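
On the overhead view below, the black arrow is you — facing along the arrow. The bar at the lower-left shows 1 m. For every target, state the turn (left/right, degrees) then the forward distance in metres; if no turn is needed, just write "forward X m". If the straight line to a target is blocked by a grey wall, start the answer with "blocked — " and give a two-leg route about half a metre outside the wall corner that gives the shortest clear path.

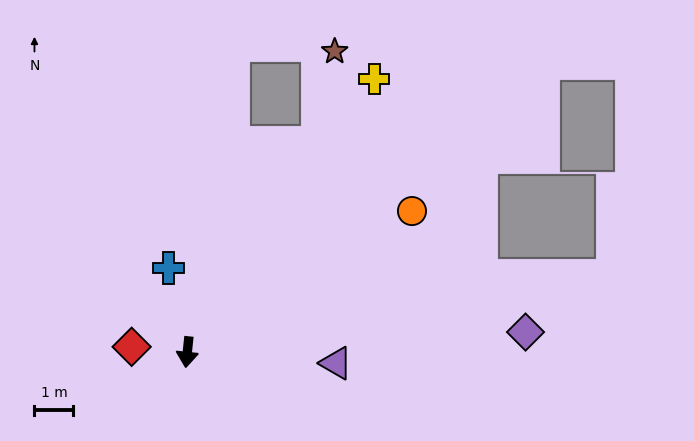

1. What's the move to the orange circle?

turn left 128°, forward 6.8 m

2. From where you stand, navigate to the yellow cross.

turn left 152°, forward 8.5 m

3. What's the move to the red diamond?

turn right 90°, forward 1.4 m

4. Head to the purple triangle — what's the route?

turn left 92°, forward 3.8 m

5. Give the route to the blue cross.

turn right 162°, forward 2.2 m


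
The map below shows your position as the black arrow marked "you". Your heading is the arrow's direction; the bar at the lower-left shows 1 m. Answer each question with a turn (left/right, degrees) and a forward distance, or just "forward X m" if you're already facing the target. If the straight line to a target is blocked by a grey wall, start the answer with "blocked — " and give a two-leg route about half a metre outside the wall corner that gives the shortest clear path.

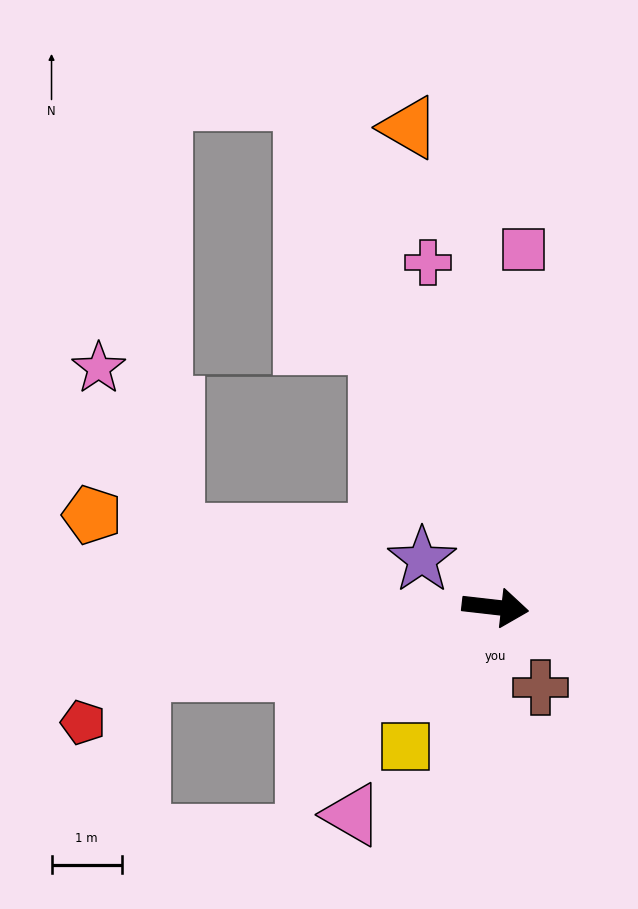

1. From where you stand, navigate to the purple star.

turn left 154°, forward 1.2 m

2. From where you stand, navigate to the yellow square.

turn right 116°, forward 2.4 m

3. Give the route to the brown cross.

turn right 54°, forward 1.3 m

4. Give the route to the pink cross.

turn left 108°, forward 5.0 m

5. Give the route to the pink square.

turn left 92°, forward 5.1 m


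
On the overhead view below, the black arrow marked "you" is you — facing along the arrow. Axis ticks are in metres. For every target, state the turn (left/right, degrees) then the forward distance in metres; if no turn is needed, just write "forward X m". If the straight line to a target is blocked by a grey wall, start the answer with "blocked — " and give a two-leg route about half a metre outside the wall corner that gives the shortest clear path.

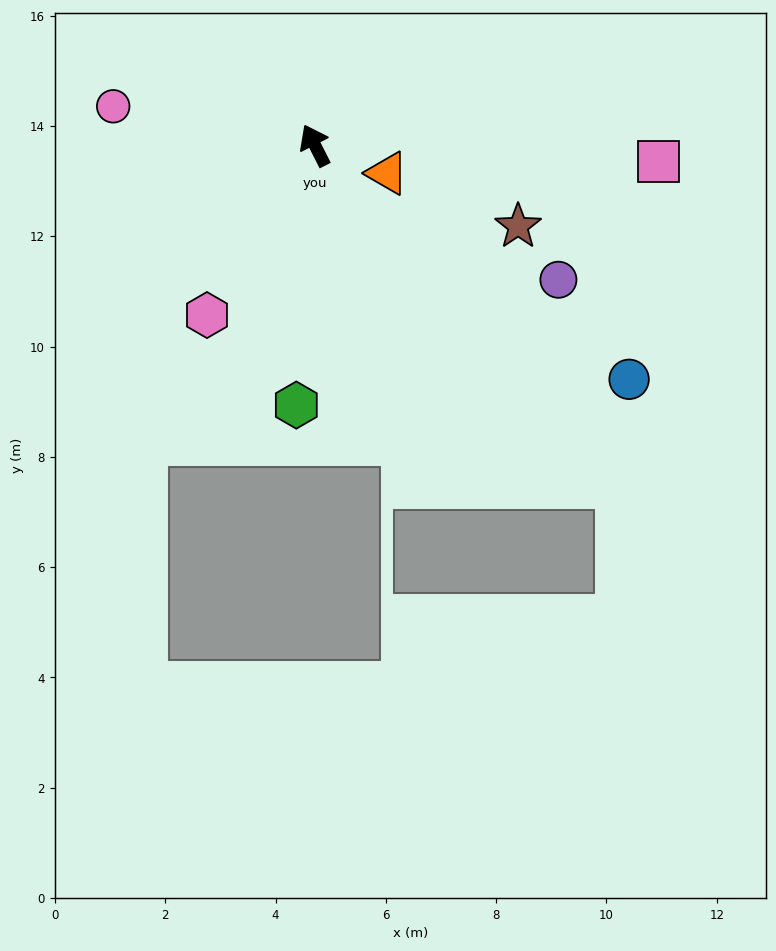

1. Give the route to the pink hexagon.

turn left 121°, forward 3.6 m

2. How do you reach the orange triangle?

turn right 138°, forward 1.4 m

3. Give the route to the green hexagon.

turn left 149°, forward 4.7 m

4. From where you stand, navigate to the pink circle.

turn left 52°, forward 3.7 m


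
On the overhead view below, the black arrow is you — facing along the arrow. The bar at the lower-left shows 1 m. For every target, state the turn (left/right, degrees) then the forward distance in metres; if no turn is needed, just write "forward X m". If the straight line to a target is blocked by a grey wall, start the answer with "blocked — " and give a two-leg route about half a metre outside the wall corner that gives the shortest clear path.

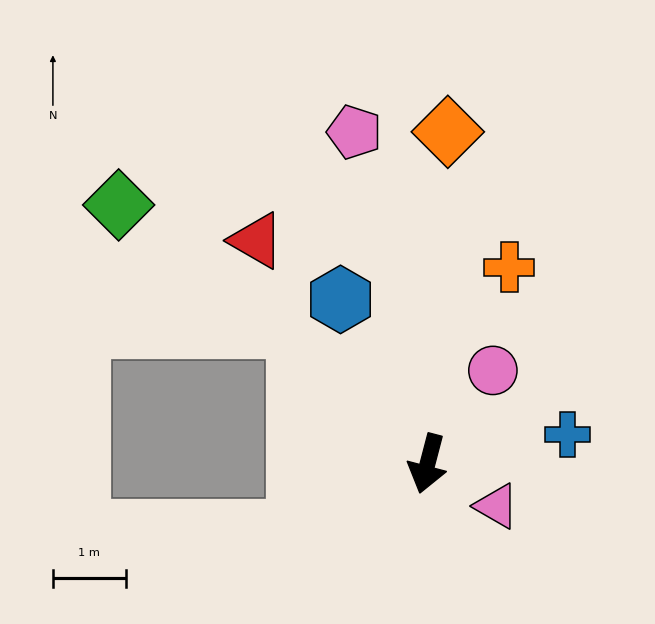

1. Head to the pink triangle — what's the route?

turn left 73°, forward 1.1 m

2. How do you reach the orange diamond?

turn right 169°, forward 4.6 m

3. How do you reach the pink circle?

turn left 160°, forward 1.6 m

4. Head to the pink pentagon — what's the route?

turn right 153°, forward 4.7 m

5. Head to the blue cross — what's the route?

turn left 117°, forward 2.0 m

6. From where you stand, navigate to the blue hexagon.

turn right 137°, forward 2.5 m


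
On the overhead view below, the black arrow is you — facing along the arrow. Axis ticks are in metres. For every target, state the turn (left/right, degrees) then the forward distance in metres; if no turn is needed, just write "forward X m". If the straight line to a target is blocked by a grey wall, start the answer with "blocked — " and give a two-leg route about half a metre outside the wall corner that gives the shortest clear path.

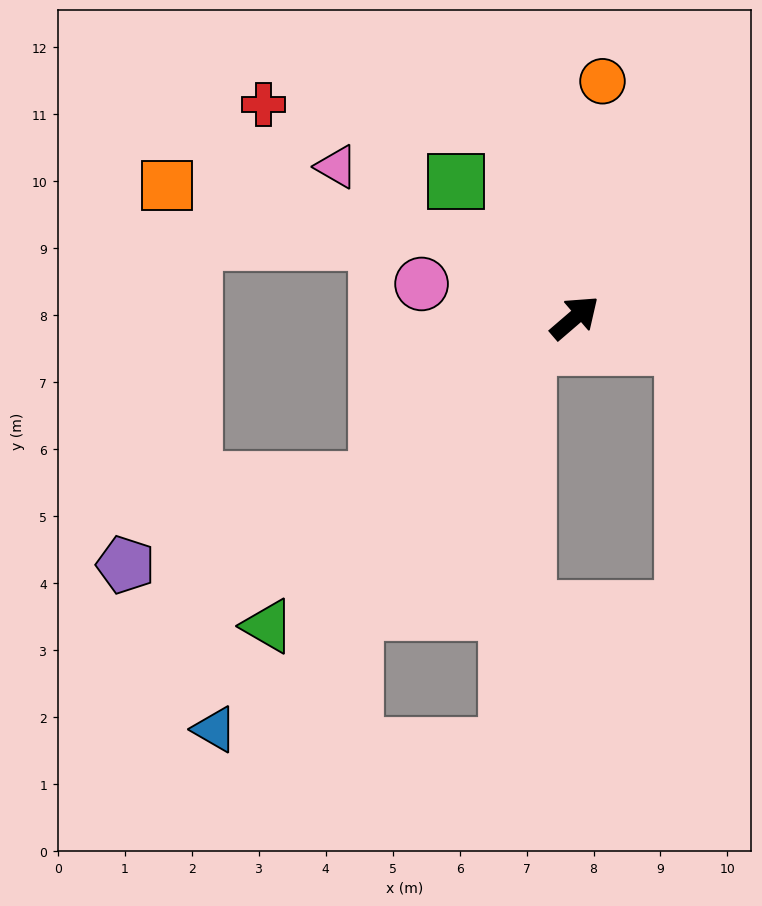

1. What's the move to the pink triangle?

turn left 107°, forward 4.2 m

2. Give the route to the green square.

turn left 90°, forward 2.7 m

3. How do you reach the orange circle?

turn left 43°, forward 3.6 m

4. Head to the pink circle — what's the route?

turn left 127°, forward 2.3 m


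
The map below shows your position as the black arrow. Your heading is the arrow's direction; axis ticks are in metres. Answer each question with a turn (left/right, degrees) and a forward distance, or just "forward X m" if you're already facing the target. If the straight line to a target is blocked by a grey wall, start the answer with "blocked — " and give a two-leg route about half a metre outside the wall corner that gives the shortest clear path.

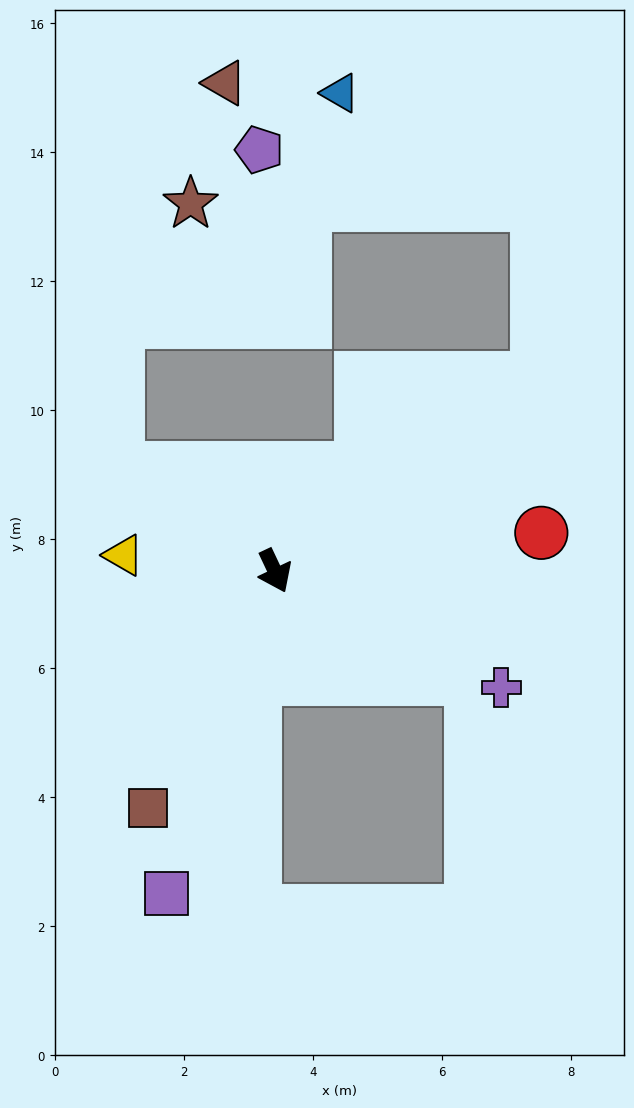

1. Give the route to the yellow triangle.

turn right 121°, forward 2.4 m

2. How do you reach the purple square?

turn right 44°, forward 5.3 m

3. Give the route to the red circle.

turn left 73°, forward 4.2 m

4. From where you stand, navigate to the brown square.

turn right 53°, forward 4.2 m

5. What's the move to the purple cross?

turn left 37°, forward 3.9 m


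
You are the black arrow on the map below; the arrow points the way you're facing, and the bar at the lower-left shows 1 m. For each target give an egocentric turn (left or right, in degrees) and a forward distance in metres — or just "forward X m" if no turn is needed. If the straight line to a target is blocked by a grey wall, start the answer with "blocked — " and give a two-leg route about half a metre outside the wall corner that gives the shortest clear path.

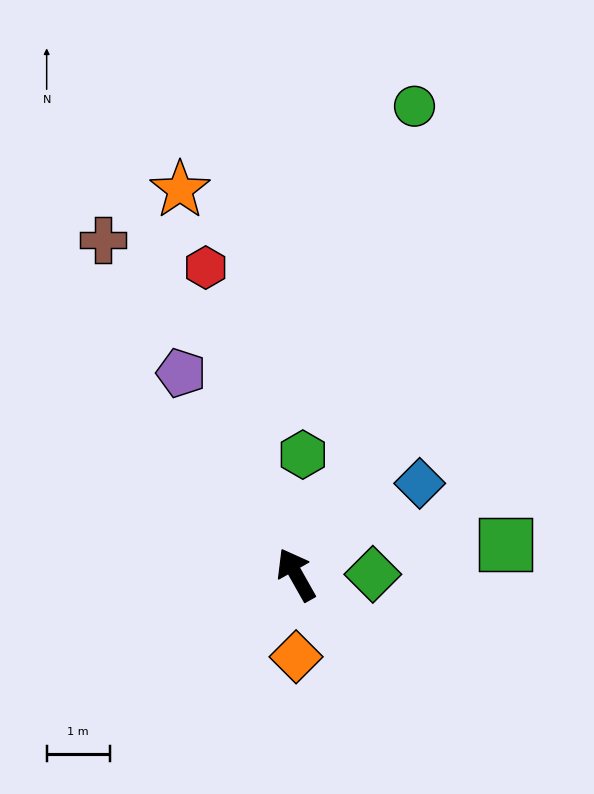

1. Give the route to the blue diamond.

turn right 83°, forward 2.4 m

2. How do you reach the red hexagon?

turn right 13°, forward 5.1 m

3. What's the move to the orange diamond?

turn left 151°, forward 1.3 m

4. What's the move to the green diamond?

turn right 119°, forward 1.2 m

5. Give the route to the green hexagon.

turn right 33°, forward 1.9 m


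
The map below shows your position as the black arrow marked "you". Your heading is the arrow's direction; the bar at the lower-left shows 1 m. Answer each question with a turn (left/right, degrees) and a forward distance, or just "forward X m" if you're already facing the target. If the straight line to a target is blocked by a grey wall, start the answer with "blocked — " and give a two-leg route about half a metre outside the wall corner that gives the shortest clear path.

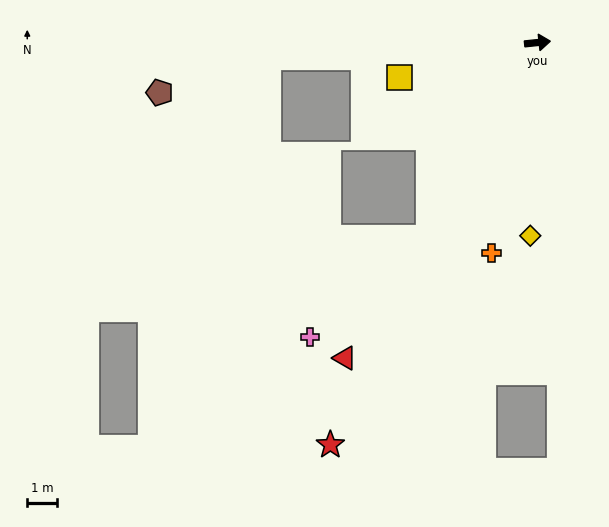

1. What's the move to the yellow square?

turn right 172°, forward 4.8 m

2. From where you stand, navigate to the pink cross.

blocked — turn right 125°, forward 7.5 m, then turn right 21°, forward 5.2 m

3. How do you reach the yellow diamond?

turn right 98°, forward 6.5 m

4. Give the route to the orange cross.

turn right 108°, forward 7.2 m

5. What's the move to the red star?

turn right 123°, forward 15.1 m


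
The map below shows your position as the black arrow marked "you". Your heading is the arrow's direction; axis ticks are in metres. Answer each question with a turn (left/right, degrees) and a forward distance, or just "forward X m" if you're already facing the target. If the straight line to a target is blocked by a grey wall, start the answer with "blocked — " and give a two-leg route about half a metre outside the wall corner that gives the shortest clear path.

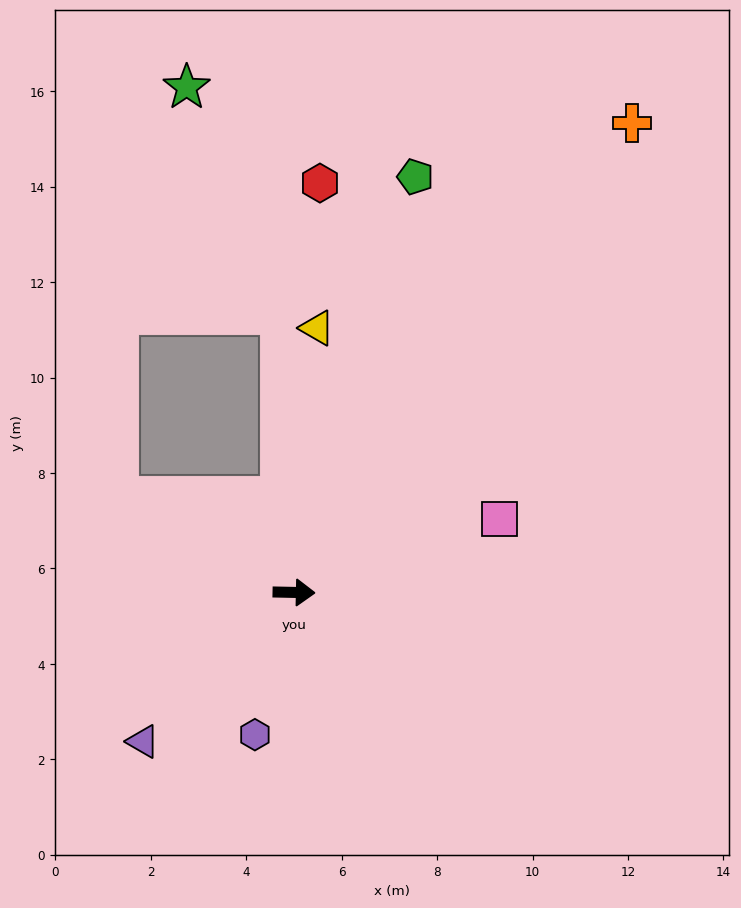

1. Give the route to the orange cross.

turn left 55°, forward 12.1 m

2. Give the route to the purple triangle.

turn right 134°, forward 4.4 m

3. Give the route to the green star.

blocked — turn left 94°, forward 5.8 m, then turn left 20°, forward 5.2 m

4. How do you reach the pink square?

turn left 21°, forward 4.6 m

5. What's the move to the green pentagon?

turn left 75°, forward 9.1 m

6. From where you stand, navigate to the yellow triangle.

turn left 86°, forward 5.6 m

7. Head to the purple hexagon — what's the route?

turn right 104°, forward 3.1 m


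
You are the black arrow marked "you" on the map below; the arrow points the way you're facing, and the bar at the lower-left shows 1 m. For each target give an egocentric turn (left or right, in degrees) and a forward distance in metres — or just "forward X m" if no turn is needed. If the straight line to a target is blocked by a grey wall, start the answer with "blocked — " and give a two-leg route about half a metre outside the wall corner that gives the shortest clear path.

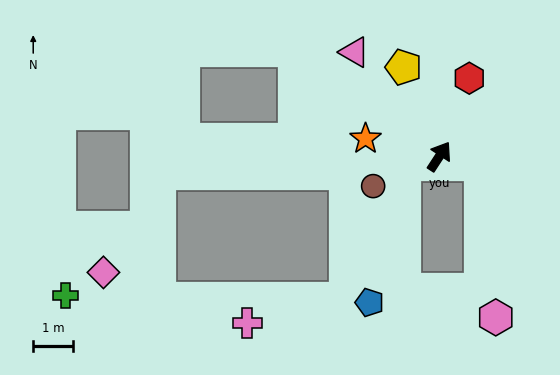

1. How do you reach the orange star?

turn left 110°, forward 1.9 m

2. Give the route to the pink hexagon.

blocked — turn right 68°, forward 1.1 m, then turn right 73°, forward 3.9 m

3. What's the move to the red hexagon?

turn left 12°, forward 2.1 m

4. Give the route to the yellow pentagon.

turn left 55°, forward 2.4 m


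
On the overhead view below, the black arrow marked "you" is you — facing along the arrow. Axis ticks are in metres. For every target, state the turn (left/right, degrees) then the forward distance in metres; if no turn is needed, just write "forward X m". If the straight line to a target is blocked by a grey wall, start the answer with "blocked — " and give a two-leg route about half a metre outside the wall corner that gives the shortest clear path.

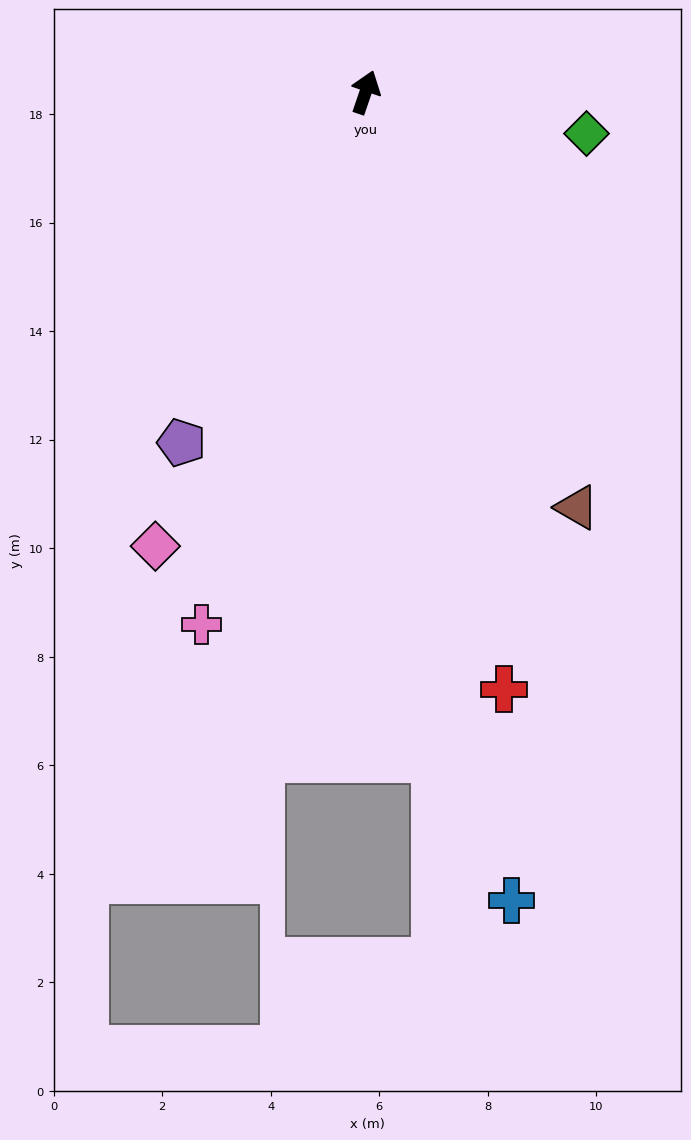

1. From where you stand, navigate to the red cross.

turn right 148°, forward 11.3 m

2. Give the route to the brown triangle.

turn right 134°, forward 8.6 m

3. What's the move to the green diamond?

turn right 82°, forward 4.1 m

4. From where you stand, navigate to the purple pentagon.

turn left 171°, forward 7.3 m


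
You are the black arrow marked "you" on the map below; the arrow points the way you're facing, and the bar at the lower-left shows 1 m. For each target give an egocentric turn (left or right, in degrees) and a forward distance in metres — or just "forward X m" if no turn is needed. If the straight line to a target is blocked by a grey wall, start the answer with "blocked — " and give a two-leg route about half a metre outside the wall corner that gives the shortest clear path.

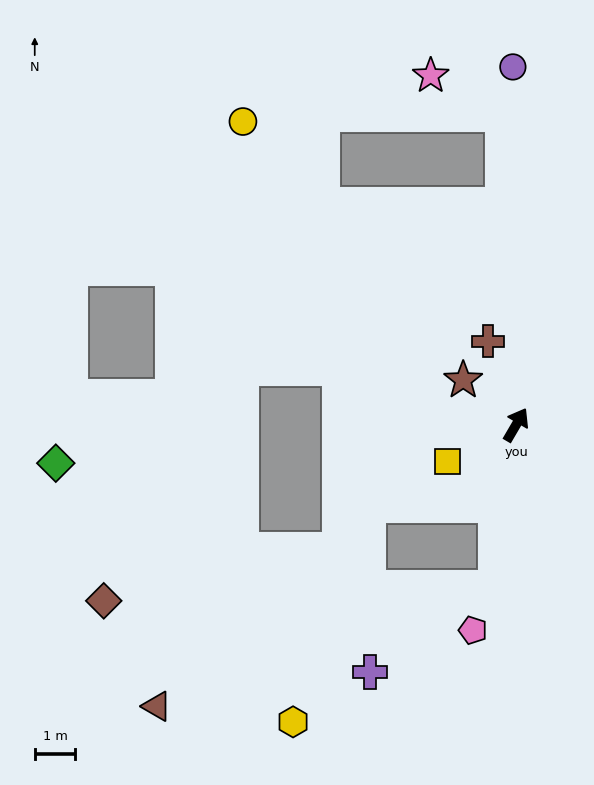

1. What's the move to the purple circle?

turn left 31°, forward 8.8 m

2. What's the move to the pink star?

blocked — turn left 33°, forward 7.6 m, then turn left 58°, forward 2.0 m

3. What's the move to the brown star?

turn left 80°, forward 1.7 m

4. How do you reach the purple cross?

blocked — turn right 157°, forward 4.0 m, then turn right 49°, forward 3.7 m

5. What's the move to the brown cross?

turn left 49°, forward 2.2 m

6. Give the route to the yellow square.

turn left 148°, forward 1.9 m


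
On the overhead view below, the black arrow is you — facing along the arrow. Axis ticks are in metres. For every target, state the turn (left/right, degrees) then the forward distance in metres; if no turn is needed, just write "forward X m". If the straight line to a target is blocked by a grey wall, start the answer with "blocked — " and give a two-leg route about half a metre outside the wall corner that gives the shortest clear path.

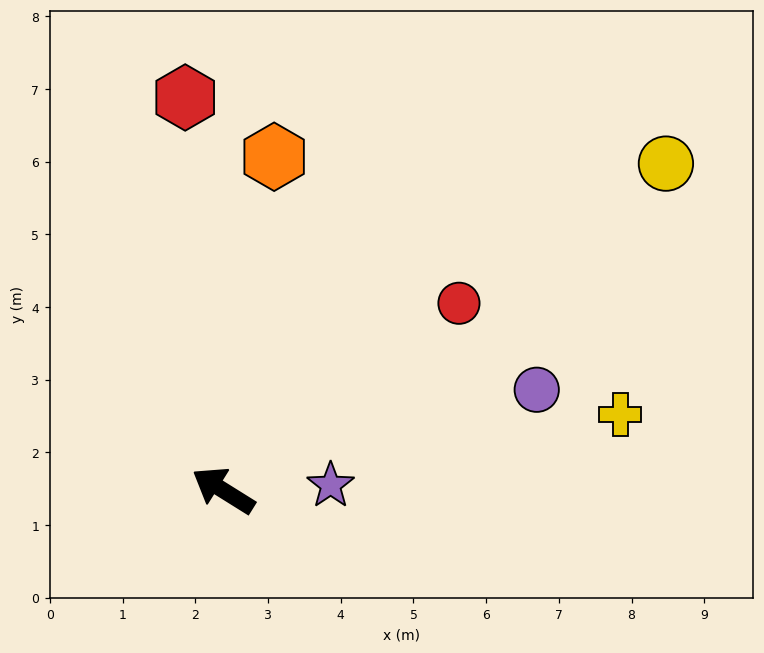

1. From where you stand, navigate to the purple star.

turn right 145°, forward 1.5 m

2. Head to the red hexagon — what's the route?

turn right 52°, forward 5.4 m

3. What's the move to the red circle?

turn right 110°, forward 4.1 m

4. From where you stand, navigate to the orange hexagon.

turn right 67°, forward 4.6 m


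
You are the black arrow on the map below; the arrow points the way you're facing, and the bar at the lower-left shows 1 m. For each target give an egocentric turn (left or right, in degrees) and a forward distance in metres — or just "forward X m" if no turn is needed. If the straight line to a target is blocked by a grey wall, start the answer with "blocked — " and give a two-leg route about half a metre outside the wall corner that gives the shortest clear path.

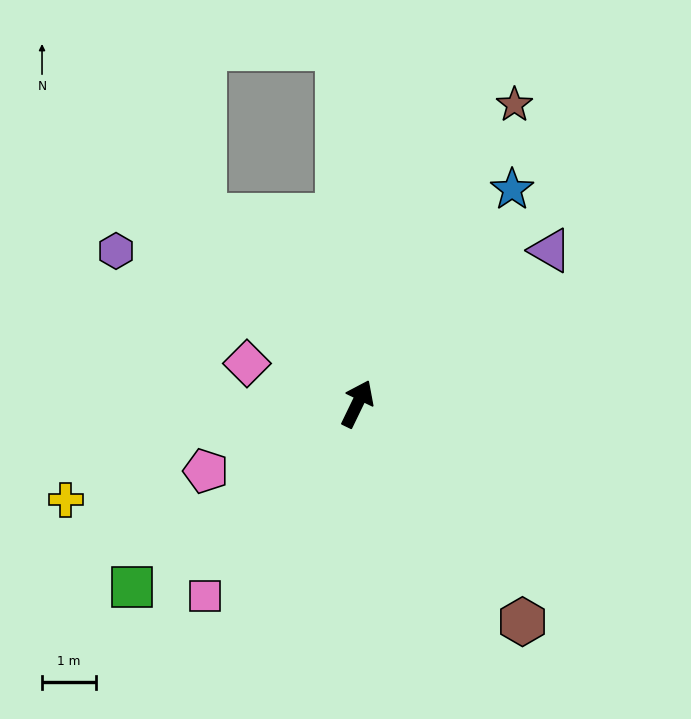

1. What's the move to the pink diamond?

turn left 96°, forward 2.2 m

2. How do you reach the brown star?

forward 6.3 m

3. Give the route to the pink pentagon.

turn left 140°, forward 3.1 m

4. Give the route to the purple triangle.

turn right 26°, forward 4.6 m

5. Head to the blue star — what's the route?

turn right 10°, forward 4.9 m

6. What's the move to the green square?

turn left 155°, forward 5.4 m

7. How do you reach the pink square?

turn left 167°, forward 4.6 m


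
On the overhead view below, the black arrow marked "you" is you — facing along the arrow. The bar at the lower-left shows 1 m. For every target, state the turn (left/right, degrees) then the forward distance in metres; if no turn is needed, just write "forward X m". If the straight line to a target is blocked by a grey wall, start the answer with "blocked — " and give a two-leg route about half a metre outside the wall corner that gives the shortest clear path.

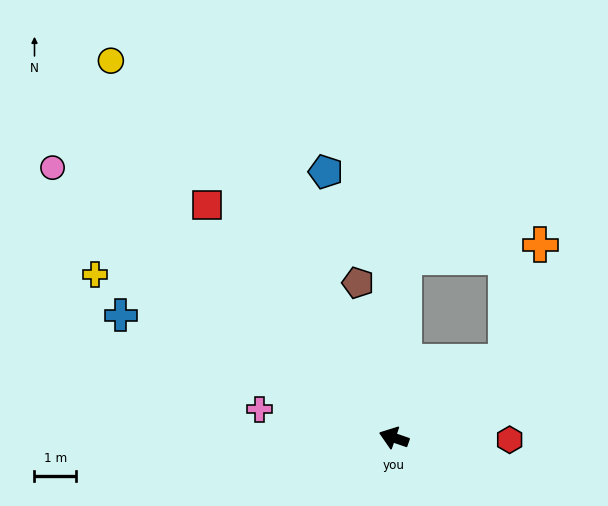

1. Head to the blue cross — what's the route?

turn right 5°, forward 7.2 m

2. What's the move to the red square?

turn right 32°, forward 7.2 m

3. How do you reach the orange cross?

blocked — turn right 127°, forward 3.3 m, then turn left 39°, forward 2.9 m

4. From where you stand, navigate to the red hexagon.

turn right 162°, forward 2.8 m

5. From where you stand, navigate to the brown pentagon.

turn right 58°, forward 3.8 m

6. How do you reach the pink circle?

turn right 19°, forward 10.5 m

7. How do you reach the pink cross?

turn left 7°, forward 3.3 m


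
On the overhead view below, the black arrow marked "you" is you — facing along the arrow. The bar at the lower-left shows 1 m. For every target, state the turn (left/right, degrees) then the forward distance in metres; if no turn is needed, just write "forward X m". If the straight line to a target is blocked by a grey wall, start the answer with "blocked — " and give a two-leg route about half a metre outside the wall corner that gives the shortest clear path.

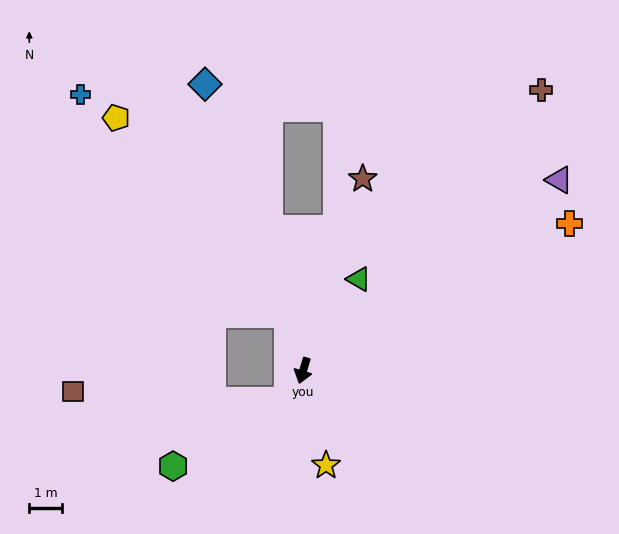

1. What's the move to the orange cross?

turn left 136°, forward 9.3 m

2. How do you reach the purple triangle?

turn left 143°, forward 9.8 m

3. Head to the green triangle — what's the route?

turn left 165°, forward 3.3 m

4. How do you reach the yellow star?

turn left 30°, forward 3.0 m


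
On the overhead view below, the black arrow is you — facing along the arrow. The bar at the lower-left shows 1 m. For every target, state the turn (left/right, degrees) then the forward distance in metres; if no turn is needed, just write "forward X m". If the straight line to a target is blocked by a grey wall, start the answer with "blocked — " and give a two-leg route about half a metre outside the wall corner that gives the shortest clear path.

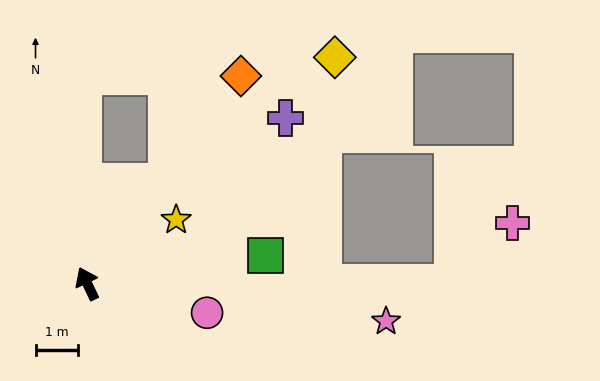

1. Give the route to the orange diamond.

turn right 62°, forward 6.0 m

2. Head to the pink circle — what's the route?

turn right 129°, forward 2.9 m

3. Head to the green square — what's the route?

turn right 106°, forward 4.2 m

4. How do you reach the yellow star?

turn right 80°, forward 2.6 m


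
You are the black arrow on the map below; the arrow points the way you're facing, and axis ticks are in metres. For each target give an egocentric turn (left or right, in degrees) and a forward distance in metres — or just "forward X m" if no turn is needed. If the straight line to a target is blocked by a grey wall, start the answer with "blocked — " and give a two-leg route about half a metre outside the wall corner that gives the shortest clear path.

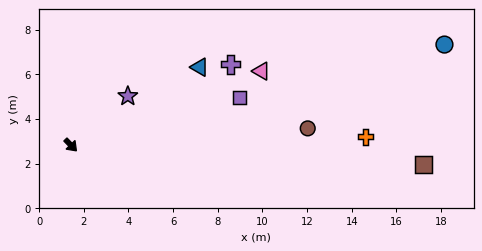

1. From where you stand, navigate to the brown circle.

turn left 50°, forward 10.6 m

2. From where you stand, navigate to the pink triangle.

turn left 67°, forward 9.2 m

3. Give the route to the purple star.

turn left 87°, forward 3.4 m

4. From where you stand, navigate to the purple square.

turn left 62°, forward 7.8 m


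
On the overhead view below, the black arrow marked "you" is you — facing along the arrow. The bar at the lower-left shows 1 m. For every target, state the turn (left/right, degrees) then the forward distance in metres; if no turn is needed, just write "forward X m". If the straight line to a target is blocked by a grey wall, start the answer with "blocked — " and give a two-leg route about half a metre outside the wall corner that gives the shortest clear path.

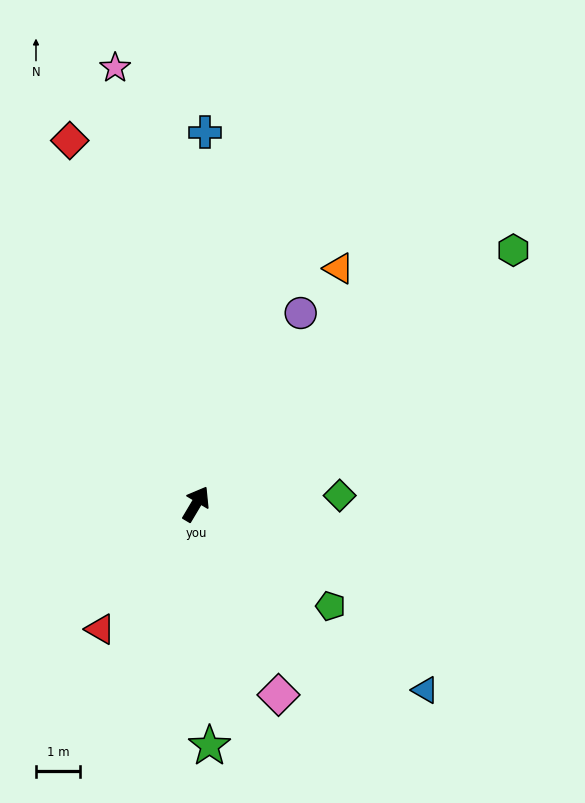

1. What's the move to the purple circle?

turn left 2°, forward 4.9 m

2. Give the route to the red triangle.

turn left 173°, forward 3.5 m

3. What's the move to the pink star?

turn left 41°, forward 10.0 m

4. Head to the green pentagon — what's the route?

turn right 97°, forward 3.8 m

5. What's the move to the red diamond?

turn left 50°, forward 8.7 m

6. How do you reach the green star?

turn right 146°, forward 5.5 m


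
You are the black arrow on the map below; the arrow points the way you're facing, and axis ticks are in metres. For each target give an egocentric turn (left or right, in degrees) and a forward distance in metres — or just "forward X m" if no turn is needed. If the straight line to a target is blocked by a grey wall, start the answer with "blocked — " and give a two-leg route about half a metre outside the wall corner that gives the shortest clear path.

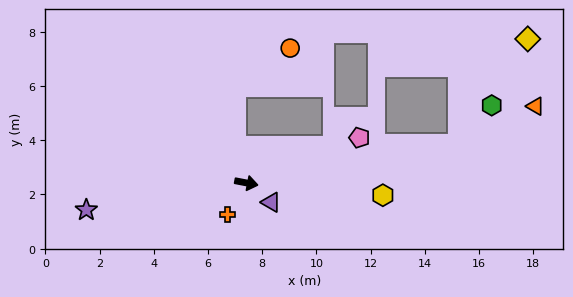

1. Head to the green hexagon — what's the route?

blocked — turn left 21°, forward 8.0 m, then turn left 41°, forward 1.9 m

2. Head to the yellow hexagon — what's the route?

turn left 6°, forward 5.1 m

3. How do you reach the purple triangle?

turn right 27°, forward 1.2 m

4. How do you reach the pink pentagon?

turn left 33°, forward 4.5 m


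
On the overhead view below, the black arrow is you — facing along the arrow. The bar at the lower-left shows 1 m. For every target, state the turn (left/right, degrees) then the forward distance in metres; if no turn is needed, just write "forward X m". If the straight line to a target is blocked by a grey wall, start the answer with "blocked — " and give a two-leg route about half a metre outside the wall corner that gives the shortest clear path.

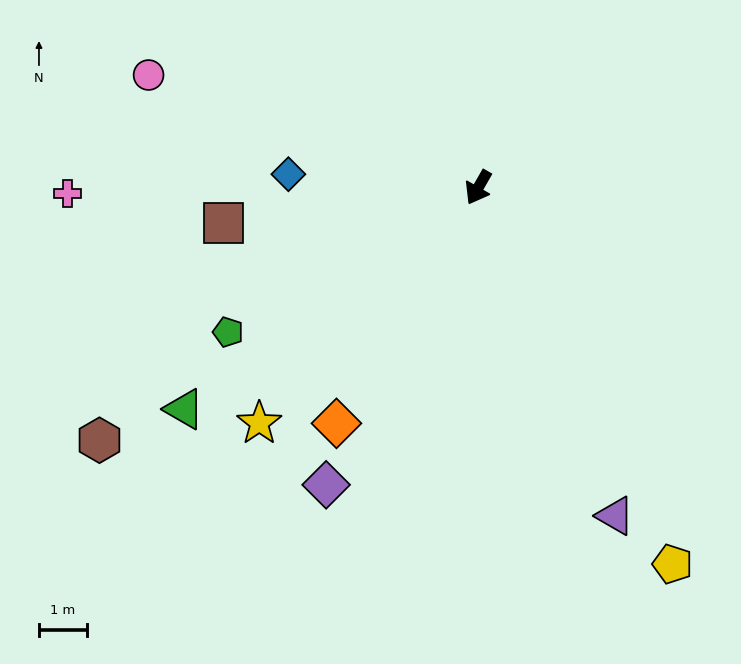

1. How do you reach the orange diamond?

forward 5.8 m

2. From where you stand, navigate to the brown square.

turn right 52°, forward 5.4 m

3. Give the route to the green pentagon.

turn right 30°, forward 6.1 m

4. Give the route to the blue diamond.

turn right 64°, forward 4.0 m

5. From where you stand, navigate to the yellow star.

turn right 13°, forward 6.7 m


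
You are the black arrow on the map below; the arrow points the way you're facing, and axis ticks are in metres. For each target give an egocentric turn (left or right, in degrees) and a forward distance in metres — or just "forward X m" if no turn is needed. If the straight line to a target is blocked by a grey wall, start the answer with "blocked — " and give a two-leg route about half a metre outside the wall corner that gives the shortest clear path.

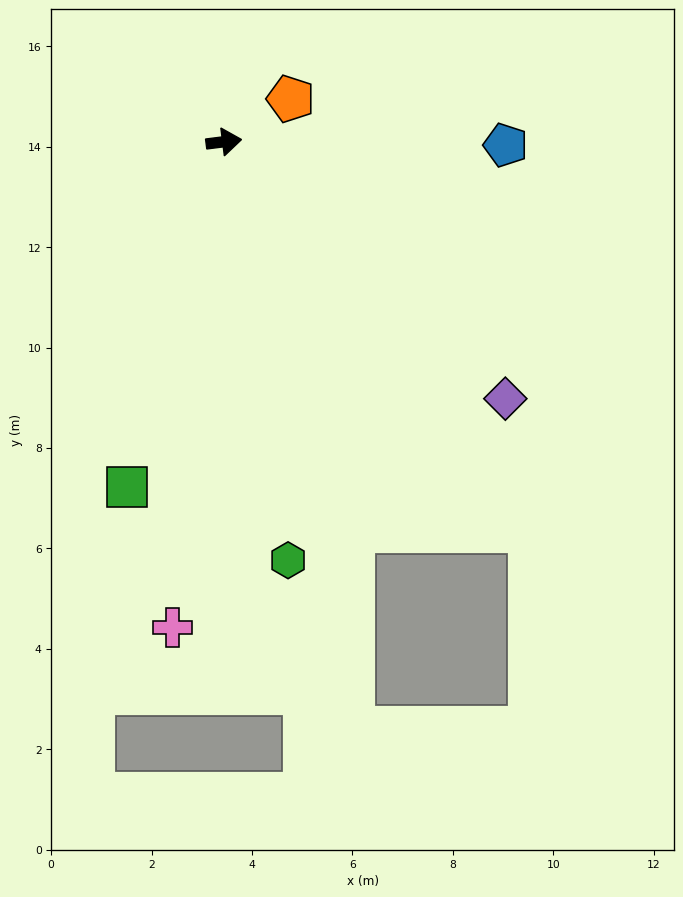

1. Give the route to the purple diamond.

turn right 50°, forward 7.6 m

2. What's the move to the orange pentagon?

turn left 26°, forward 1.6 m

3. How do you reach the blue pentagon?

turn right 8°, forward 5.6 m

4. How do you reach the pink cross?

turn right 103°, forward 9.7 m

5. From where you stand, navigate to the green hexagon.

turn right 88°, forward 8.4 m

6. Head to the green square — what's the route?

turn right 113°, forward 7.1 m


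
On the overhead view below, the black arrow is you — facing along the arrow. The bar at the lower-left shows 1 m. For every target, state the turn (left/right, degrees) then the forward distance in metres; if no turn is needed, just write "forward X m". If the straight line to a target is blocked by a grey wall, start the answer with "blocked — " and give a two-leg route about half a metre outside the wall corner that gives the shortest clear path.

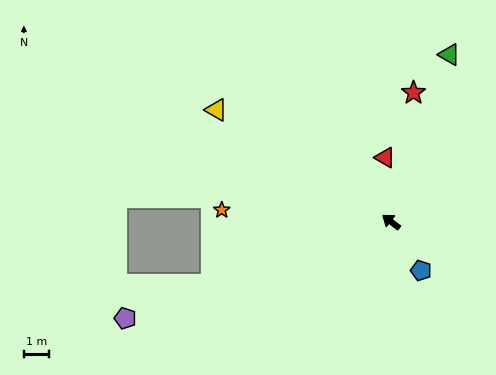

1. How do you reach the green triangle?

turn right 72°, forward 7.1 m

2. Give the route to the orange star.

turn left 34°, forward 6.8 m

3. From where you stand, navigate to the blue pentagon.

turn left 159°, forward 2.3 m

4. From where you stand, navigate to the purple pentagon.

turn left 57°, forward 11.3 m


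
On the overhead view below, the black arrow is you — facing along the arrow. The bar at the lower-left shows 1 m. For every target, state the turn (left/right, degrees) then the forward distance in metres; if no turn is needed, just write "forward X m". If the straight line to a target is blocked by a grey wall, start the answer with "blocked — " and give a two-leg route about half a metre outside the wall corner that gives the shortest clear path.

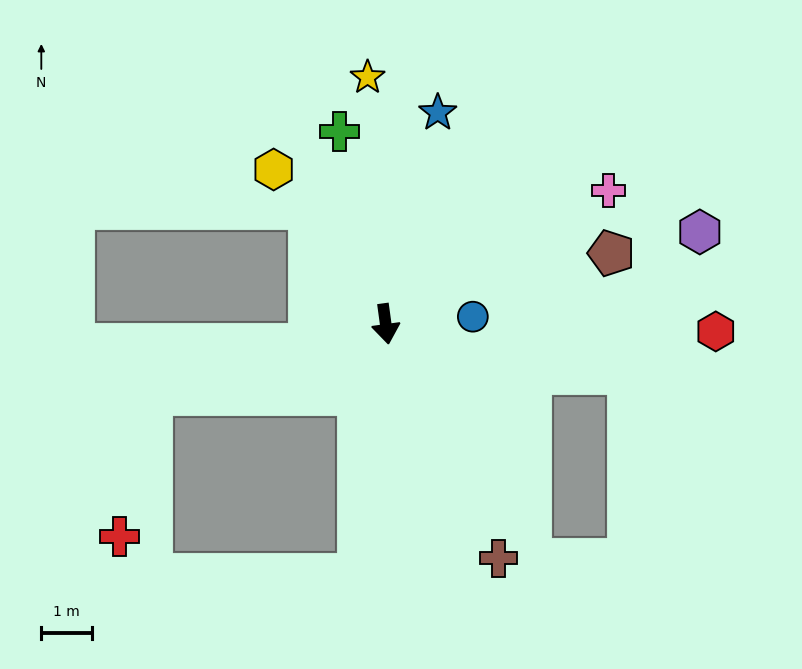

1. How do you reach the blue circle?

turn left 87°, forward 1.7 m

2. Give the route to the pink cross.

turn left 113°, forward 5.2 m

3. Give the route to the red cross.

blocked — turn right 81°, forward 4.9 m, then turn left 60°, forward 2.9 m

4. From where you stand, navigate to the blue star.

turn left 158°, forward 4.3 m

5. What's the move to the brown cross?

turn left 18°, forward 5.2 m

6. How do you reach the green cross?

turn right 174°, forward 3.9 m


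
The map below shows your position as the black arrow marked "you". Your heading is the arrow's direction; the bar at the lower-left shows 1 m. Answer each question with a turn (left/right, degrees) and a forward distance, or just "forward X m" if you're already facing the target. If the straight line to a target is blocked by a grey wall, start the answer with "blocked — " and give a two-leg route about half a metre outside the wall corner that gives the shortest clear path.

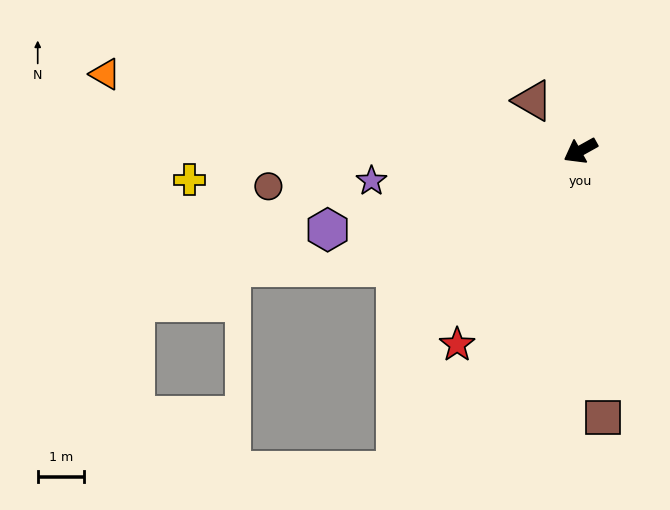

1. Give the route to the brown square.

turn left 66°, forward 5.8 m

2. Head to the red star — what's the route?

turn left 28°, forward 5.0 m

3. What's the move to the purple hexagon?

turn right 12°, forward 5.8 m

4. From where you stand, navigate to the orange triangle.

turn right 38°, forward 10.5 m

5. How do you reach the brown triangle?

turn right 76°, forward 1.5 m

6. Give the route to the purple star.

turn right 21°, forward 4.6 m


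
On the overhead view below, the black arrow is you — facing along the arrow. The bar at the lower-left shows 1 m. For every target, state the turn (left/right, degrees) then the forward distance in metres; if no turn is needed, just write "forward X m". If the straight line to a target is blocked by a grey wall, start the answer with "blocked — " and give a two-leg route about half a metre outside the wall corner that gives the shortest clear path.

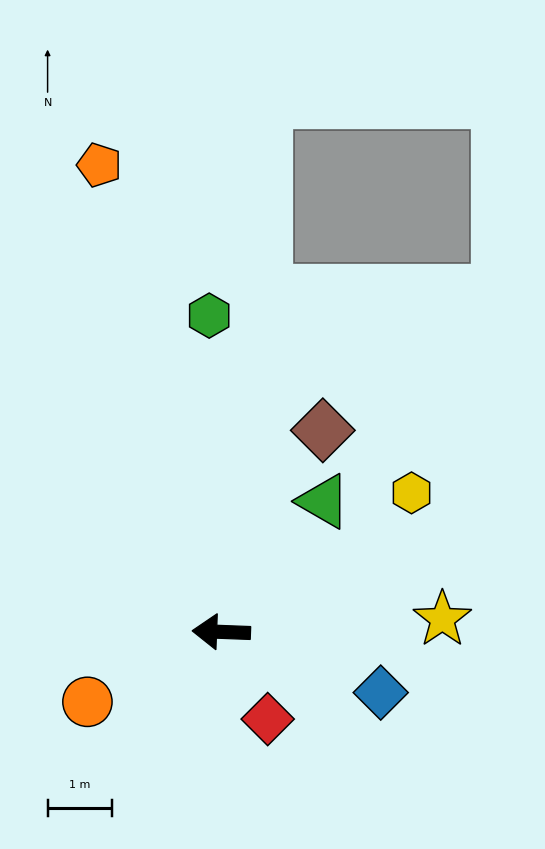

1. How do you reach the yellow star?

turn right 175°, forward 3.4 m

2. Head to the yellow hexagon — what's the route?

turn right 142°, forward 3.7 m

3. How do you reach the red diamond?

turn left 120°, forward 1.5 m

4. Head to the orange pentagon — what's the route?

turn right 73°, forward 7.5 m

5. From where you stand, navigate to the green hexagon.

turn right 86°, forward 4.9 m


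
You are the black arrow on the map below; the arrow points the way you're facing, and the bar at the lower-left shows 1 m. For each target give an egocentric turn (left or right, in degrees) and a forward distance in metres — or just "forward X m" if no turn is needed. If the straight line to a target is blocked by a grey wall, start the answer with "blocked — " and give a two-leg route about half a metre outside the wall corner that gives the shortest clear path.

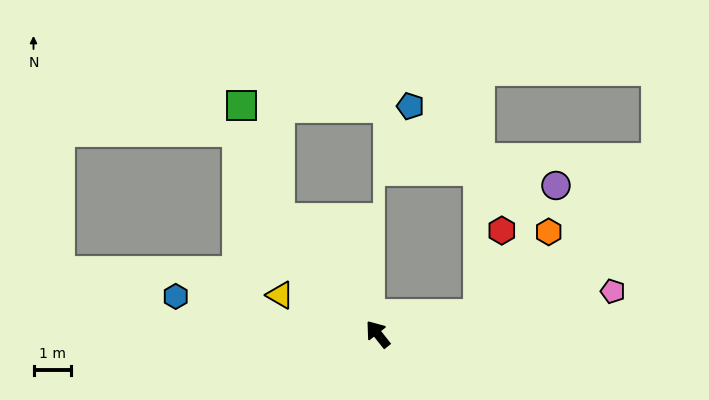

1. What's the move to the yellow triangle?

turn left 30°, forward 2.8 m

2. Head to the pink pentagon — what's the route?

turn right 118°, forward 6.4 m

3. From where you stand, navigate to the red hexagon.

blocked — turn right 118°, forward 2.8 m, then turn left 64°, forward 2.4 m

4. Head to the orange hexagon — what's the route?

blocked — turn right 118°, forward 2.8 m, then turn left 40°, forward 2.9 m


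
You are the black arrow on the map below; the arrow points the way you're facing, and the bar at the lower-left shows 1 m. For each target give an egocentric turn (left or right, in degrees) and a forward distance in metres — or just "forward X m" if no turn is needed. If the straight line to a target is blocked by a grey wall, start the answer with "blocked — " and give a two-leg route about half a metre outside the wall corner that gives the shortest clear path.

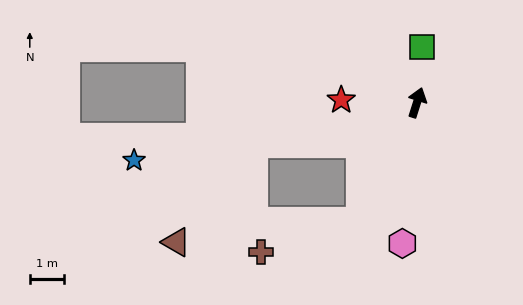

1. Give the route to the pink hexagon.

turn right 168°, forward 4.1 m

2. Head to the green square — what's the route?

turn left 12°, forward 1.6 m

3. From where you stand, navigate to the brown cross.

blocked — turn left 172°, forward 3.8 m, then turn right 47°, forward 3.0 m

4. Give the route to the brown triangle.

blocked — turn left 122°, forward 4.9 m, then turn left 37°, forward 3.6 m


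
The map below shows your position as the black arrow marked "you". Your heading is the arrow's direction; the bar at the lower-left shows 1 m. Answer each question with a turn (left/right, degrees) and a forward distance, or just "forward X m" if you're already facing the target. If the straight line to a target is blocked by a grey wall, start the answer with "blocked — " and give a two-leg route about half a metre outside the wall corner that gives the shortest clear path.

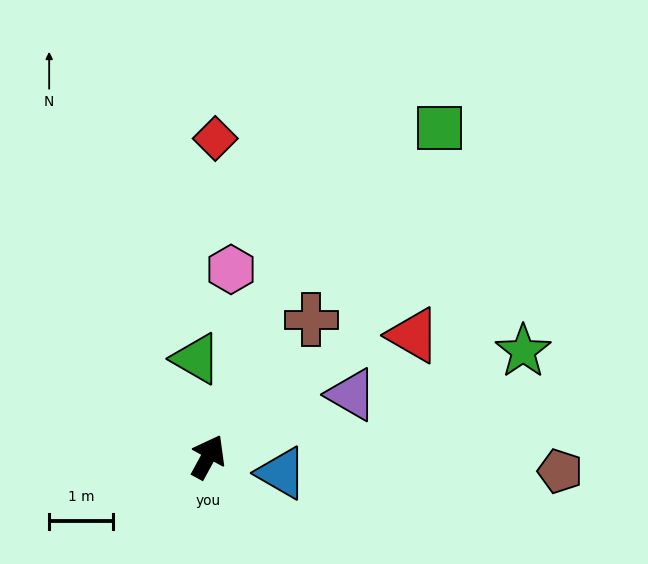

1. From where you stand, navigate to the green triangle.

turn left 36°, forward 1.6 m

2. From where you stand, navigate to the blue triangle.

turn right 74°, forward 1.2 m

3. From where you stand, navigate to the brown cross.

turn right 8°, forward 2.7 m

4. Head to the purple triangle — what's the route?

turn right 38°, forward 2.5 m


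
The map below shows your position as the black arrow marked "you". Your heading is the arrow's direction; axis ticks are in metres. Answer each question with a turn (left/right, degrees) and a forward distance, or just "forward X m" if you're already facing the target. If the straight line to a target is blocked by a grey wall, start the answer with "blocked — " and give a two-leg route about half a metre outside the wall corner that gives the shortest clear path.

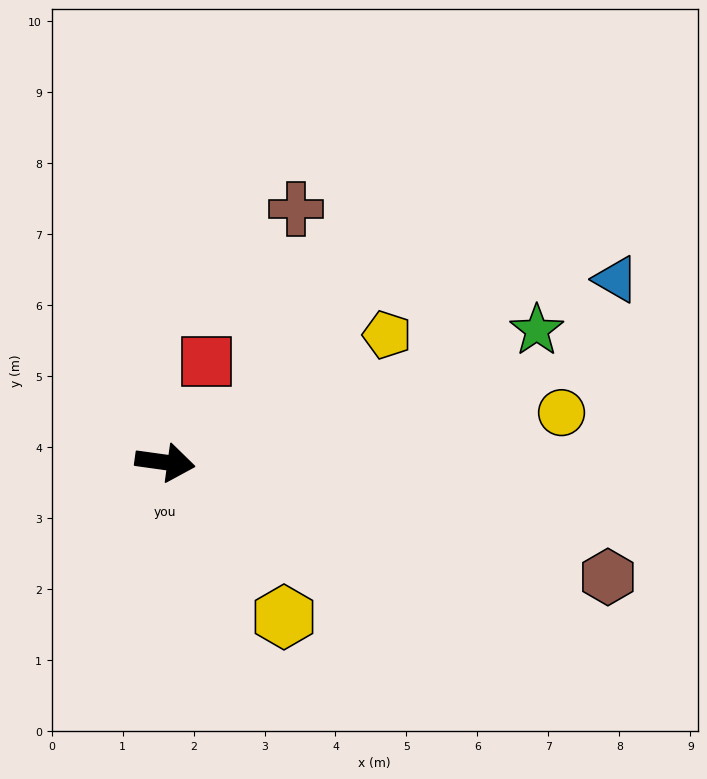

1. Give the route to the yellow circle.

turn left 15°, forward 5.6 m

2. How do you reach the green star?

turn left 27°, forward 5.6 m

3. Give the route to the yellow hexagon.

turn right 45°, forward 2.7 m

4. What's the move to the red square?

turn left 76°, forward 1.5 m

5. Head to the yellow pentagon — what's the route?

turn left 38°, forward 3.6 m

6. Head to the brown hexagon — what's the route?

turn right 7°, forward 6.4 m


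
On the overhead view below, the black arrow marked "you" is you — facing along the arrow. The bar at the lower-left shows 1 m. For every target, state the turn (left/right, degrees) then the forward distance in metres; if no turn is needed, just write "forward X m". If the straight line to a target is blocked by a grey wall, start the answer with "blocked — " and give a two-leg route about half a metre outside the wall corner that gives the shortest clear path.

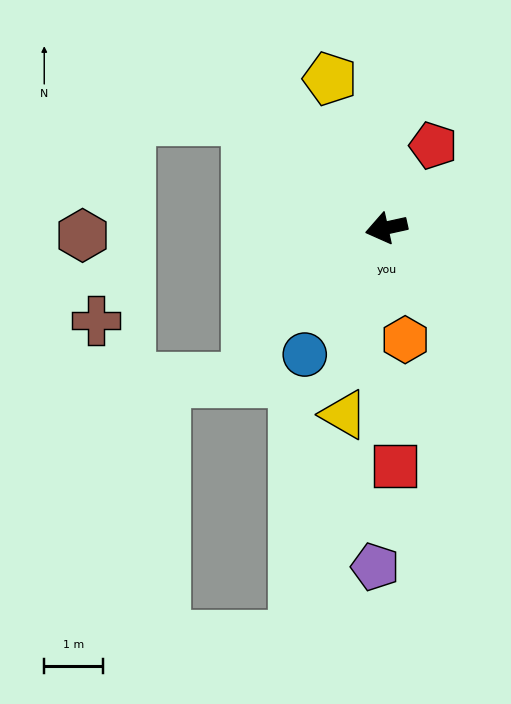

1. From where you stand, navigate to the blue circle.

turn left 45°, forward 2.6 m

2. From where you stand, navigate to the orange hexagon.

turn left 87°, forward 1.9 m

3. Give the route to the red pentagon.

turn right 132°, forward 1.6 m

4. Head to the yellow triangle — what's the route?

turn left 65°, forward 3.2 m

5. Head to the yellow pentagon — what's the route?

turn right 82°, forward 2.7 m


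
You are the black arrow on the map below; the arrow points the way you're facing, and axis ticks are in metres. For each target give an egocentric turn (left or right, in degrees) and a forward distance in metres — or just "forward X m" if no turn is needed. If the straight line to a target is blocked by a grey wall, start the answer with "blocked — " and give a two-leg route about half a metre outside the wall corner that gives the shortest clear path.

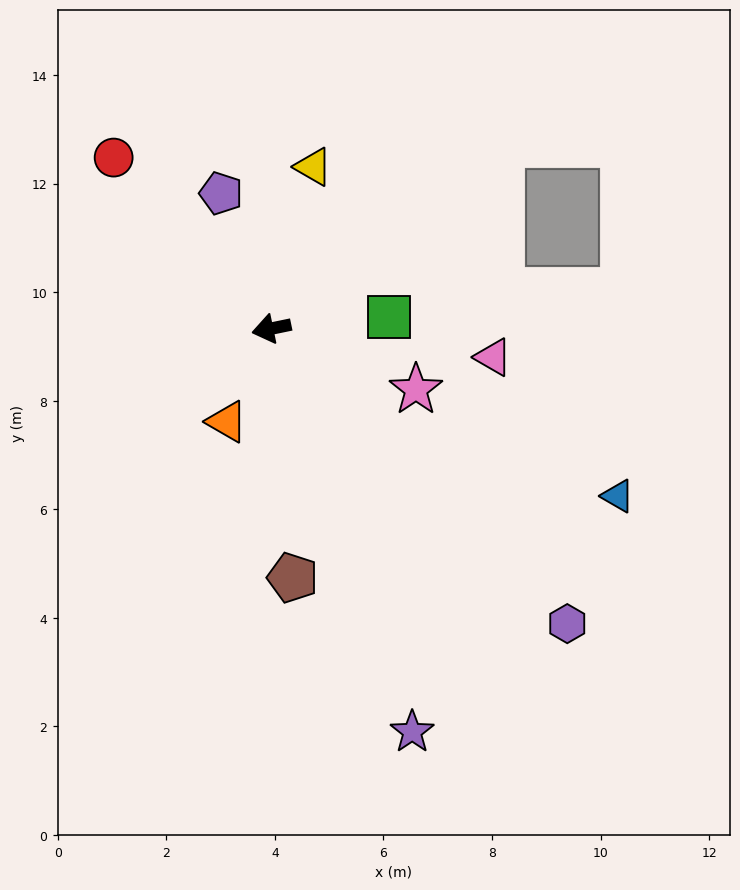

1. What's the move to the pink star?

turn left 145°, forward 2.9 m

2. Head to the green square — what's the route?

turn left 174°, forward 2.2 m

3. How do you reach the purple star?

turn left 98°, forward 7.9 m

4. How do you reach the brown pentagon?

turn left 83°, forward 4.6 m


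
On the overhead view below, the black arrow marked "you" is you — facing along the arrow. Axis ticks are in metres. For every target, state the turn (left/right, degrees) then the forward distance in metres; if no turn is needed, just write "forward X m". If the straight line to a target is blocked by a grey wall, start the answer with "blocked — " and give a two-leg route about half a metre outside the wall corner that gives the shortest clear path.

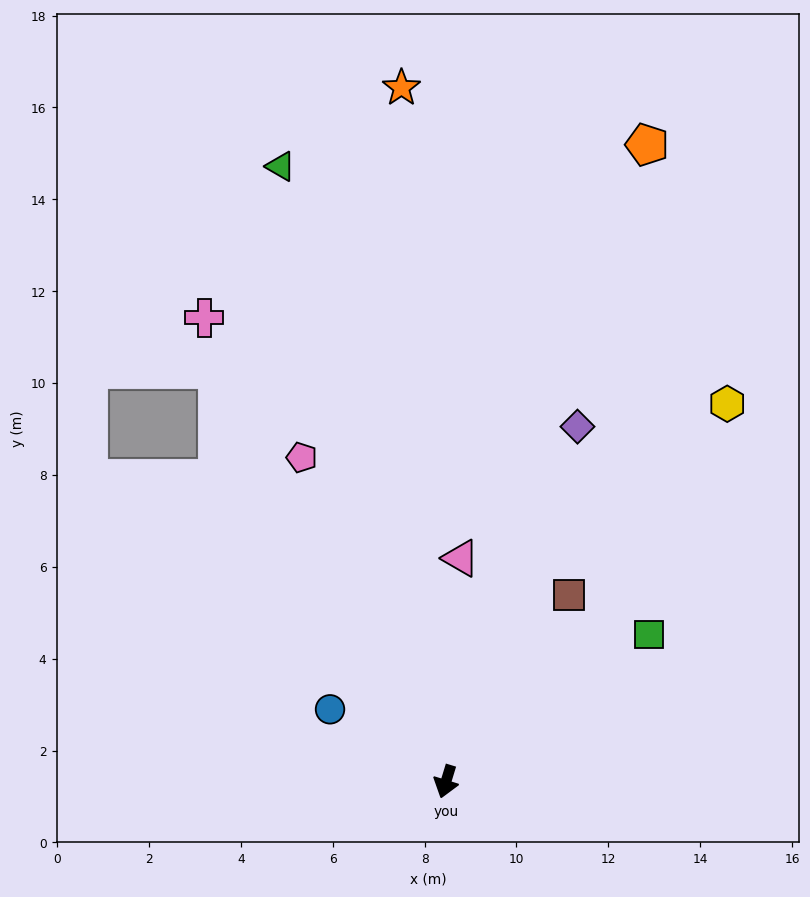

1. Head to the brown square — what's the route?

turn left 164°, forward 4.9 m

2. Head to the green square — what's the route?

turn left 143°, forward 5.5 m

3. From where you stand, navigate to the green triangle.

turn right 148°, forward 13.9 m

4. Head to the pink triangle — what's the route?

turn right 167°, forward 4.9 m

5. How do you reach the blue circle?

turn right 105°, forward 3.0 m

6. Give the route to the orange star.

turn right 159°, forward 15.1 m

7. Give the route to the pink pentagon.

turn right 139°, forward 7.7 m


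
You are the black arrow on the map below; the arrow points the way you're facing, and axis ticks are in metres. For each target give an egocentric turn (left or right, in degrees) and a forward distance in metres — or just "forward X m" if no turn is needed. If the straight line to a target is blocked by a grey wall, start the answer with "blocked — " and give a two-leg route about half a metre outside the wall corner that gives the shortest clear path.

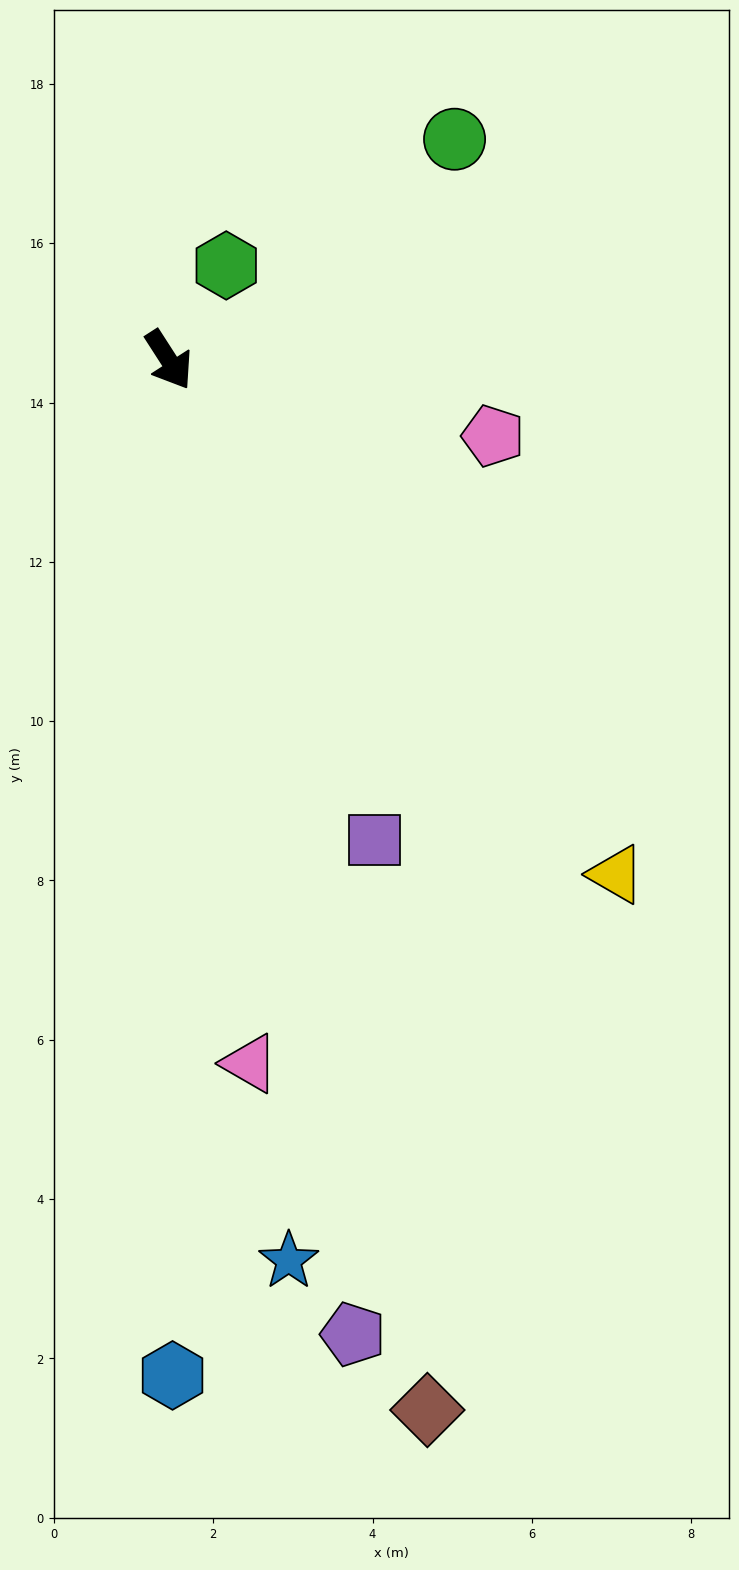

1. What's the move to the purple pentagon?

turn right 22°, forward 12.4 m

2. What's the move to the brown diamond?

turn right 19°, forward 13.6 m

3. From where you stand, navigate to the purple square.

turn right 10°, forward 6.6 m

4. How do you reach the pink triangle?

turn right 26°, forward 8.9 m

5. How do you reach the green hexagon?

turn left 116°, forward 1.4 m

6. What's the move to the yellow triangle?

turn left 8°, forward 8.6 m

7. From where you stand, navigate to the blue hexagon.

turn right 33°, forward 12.7 m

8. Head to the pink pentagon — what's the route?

turn left 44°, forward 4.2 m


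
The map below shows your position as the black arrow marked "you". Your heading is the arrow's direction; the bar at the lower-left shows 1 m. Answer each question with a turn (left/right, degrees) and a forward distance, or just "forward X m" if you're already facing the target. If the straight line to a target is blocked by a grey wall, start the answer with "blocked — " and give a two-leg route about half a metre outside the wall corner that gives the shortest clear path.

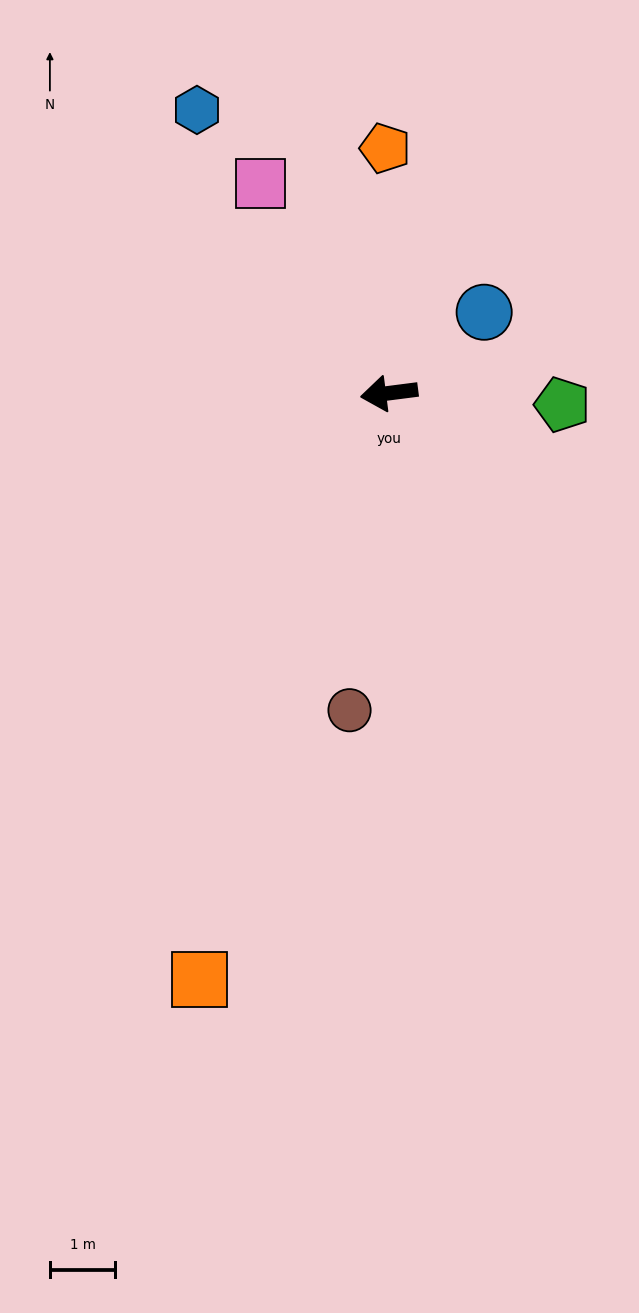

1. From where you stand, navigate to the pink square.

turn right 66°, forward 3.8 m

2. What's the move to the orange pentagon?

turn right 96°, forward 3.8 m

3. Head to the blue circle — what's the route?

turn right 147°, forward 1.9 m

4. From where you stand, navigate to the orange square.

turn left 65°, forward 9.5 m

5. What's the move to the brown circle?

turn left 76°, forward 4.9 m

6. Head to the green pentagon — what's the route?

turn left 169°, forward 2.7 m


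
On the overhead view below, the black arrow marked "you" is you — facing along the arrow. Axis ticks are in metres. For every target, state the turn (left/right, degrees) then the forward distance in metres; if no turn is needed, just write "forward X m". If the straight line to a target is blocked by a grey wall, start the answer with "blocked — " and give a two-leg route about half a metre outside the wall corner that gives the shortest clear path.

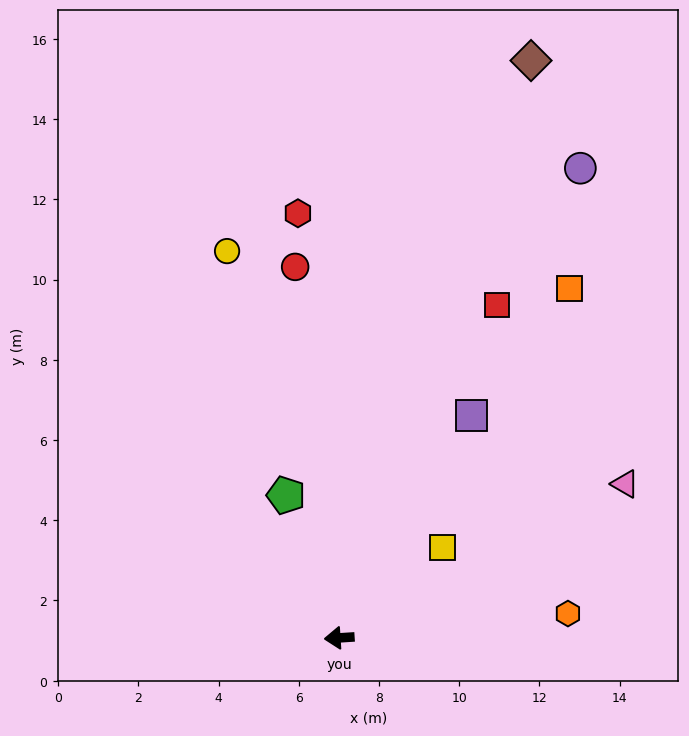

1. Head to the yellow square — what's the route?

turn right 142°, forward 3.4 m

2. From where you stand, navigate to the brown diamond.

turn right 112°, forward 15.2 m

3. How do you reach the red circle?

turn right 87°, forward 9.3 m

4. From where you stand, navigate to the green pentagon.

turn right 73°, forward 3.8 m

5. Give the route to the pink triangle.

turn right 155°, forward 8.1 m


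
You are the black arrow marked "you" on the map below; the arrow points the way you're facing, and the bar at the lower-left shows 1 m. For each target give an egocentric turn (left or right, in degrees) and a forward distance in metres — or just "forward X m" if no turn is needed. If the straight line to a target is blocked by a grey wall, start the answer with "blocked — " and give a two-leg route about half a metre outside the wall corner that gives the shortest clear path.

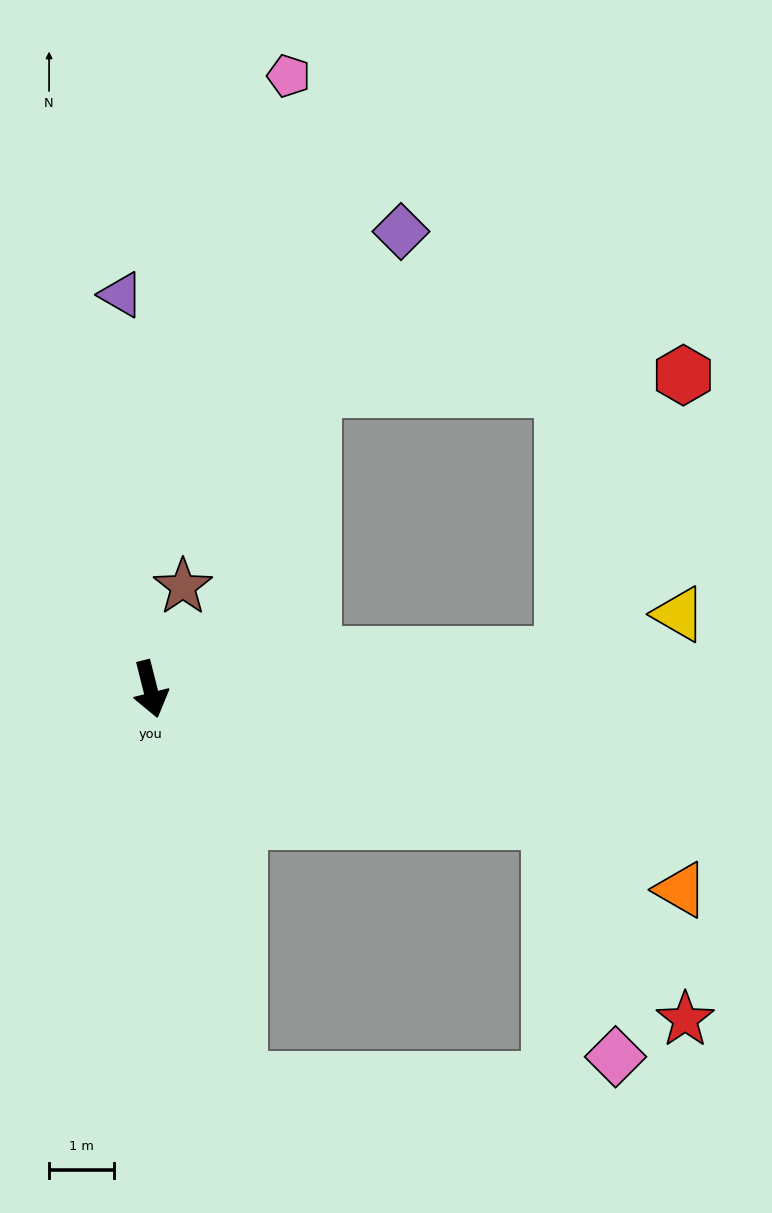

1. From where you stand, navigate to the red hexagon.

blocked — turn left 81°, forward 6.4 m, then turn left 61°, forward 4.7 m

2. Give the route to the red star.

blocked — turn left 58°, forward 6.5 m, then turn right 38°, forward 3.7 m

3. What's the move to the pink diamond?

blocked — turn left 58°, forward 6.5 m, then turn right 56°, forward 3.8 m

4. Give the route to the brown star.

turn left 148°, forward 1.7 m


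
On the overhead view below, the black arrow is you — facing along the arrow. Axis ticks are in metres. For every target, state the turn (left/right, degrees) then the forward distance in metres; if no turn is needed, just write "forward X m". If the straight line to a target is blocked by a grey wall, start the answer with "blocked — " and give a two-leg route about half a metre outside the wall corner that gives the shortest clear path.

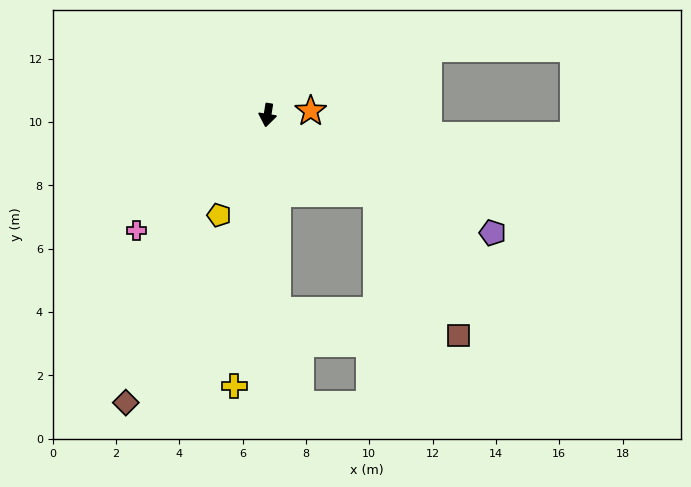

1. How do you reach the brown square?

blocked — turn left 63°, forward 4.2 m, then turn right 24°, forward 5.2 m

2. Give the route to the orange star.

turn left 105°, forward 1.4 m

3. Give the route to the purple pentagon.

turn left 71°, forward 8.0 m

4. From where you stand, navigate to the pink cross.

turn right 40°, forward 5.5 m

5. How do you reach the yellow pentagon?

turn right 17°, forward 3.5 m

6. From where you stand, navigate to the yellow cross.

turn left 2°, forward 8.6 m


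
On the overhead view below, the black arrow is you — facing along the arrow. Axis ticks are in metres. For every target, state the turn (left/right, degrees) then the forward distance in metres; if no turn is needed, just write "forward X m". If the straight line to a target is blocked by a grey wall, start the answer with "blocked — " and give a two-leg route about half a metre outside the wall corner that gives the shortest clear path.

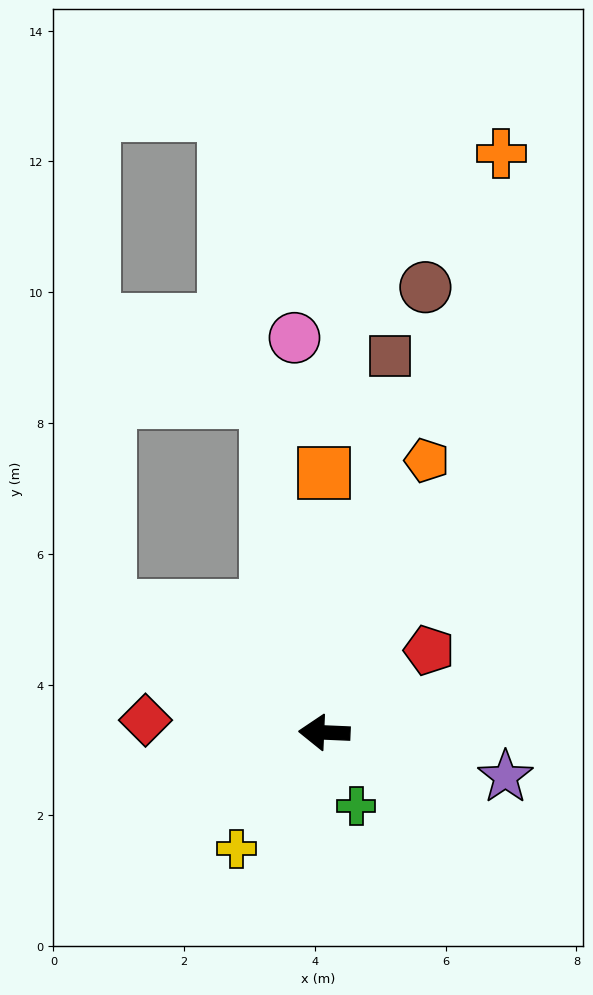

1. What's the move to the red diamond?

forward 2.7 m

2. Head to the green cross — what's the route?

turn left 116°, forward 1.2 m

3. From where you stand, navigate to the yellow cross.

turn left 55°, forward 2.2 m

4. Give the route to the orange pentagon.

turn right 108°, forward 4.4 m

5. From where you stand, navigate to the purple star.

turn left 169°, forward 2.9 m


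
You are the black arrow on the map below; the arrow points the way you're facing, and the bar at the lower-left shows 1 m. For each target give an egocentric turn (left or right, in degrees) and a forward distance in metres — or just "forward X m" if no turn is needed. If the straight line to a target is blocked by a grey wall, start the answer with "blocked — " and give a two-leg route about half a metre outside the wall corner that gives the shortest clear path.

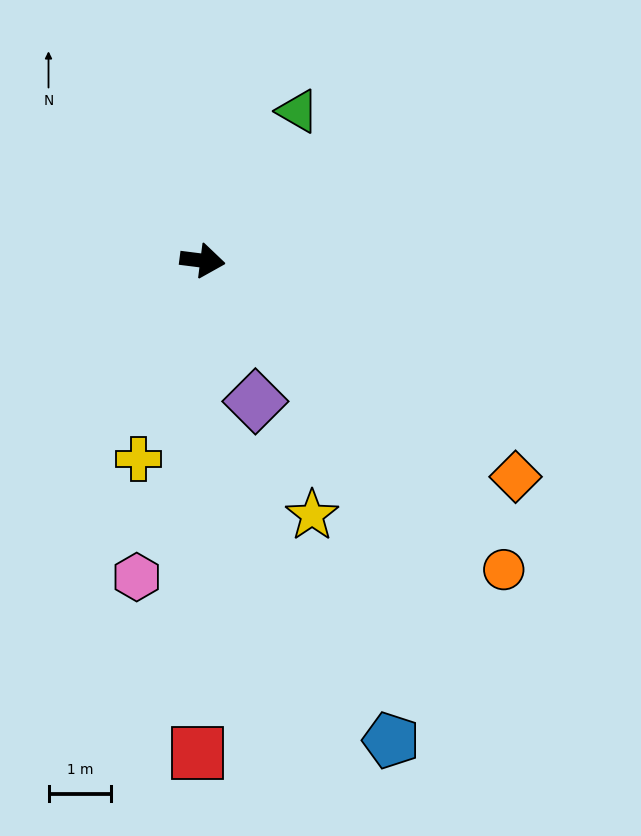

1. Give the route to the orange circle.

turn right 39°, forward 6.9 m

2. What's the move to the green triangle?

turn left 65°, forward 2.8 m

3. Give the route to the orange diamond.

turn right 27°, forward 6.1 m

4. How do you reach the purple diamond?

turn right 62°, forward 2.4 m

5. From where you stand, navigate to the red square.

turn right 83°, forward 7.8 m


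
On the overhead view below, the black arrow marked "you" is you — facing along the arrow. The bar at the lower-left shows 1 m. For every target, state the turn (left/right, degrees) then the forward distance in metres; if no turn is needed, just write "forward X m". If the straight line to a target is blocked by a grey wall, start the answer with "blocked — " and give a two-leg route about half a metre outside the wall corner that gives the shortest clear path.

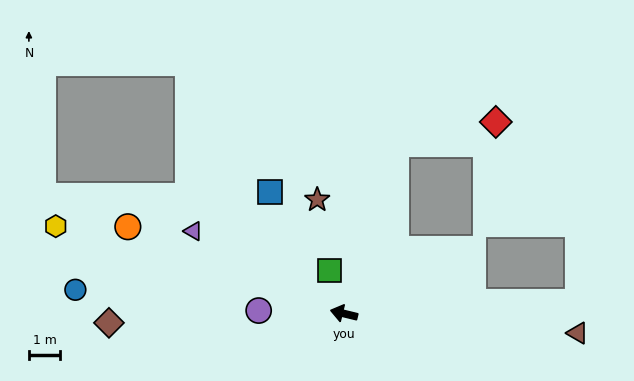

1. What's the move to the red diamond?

blocked — turn right 93°, forward 5.6 m, then turn right 61°, forward 3.2 m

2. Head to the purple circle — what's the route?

turn left 12°, forward 2.7 m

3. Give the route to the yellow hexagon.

turn right 3°, forward 9.5 m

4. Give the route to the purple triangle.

turn right 15°, forward 5.4 m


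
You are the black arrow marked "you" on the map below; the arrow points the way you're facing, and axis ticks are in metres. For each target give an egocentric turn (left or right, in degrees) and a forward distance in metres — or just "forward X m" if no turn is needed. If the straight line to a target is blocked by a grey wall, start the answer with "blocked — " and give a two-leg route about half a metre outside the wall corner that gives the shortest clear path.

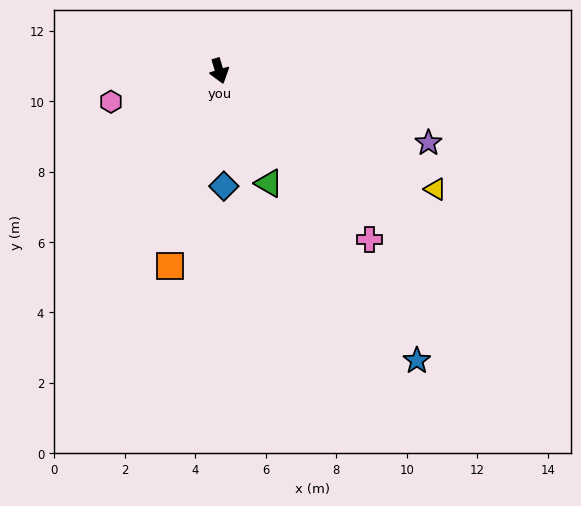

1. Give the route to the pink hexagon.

turn right 91°, forward 3.2 m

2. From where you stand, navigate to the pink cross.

turn left 25°, forward 6.4 m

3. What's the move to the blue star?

turn left 17°, forward 9.9 m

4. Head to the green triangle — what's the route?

turn left 7°, forward 3.5 m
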